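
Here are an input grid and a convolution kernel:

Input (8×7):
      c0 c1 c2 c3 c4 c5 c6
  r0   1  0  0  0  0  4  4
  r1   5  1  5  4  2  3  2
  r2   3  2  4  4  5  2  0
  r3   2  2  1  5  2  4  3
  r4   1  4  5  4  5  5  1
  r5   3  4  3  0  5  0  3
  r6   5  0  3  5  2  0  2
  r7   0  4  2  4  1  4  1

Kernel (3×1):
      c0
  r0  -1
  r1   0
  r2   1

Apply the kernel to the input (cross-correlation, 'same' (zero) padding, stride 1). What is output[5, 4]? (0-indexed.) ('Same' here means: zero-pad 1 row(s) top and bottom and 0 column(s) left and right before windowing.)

The receptive field on the zero-padded input at this output position is [5 / 5 / 2]. Elementwise product with the kernel and sum: 5·-1 + 2·1.

-3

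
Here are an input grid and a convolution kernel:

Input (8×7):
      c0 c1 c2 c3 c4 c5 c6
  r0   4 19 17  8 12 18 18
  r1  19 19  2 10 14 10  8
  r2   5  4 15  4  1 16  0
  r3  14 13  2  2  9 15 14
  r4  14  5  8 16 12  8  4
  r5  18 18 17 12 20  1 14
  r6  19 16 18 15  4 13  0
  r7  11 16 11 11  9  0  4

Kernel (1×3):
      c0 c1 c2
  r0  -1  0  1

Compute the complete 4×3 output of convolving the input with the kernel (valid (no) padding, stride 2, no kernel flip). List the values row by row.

Output[0,0]: The receptive field on the input at this output position is [4 19 17]. Elementwise product with the kernel and sum: 4·-1 + 17·1.

13 -5 6
10 -14 -1
-6 4 -8
-1 -14 -4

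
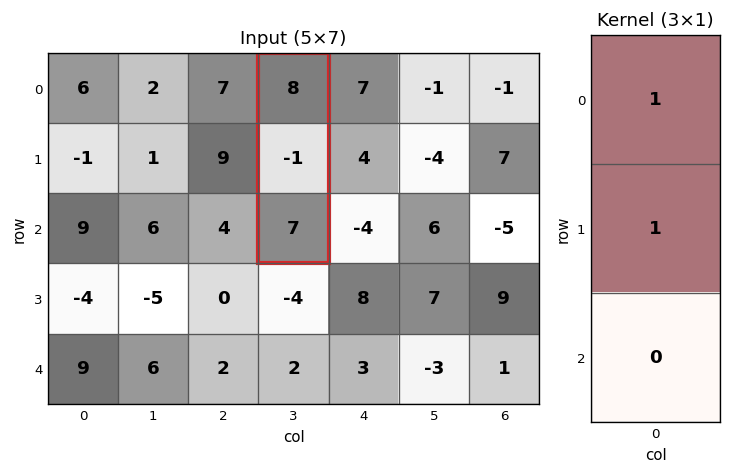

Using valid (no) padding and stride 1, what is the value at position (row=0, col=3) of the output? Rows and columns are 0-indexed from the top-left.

The receptive field on the input at this output position is [8 / -1 / 7]. Elementwise product with the kernel and sum: 8·1 + -1·1.

7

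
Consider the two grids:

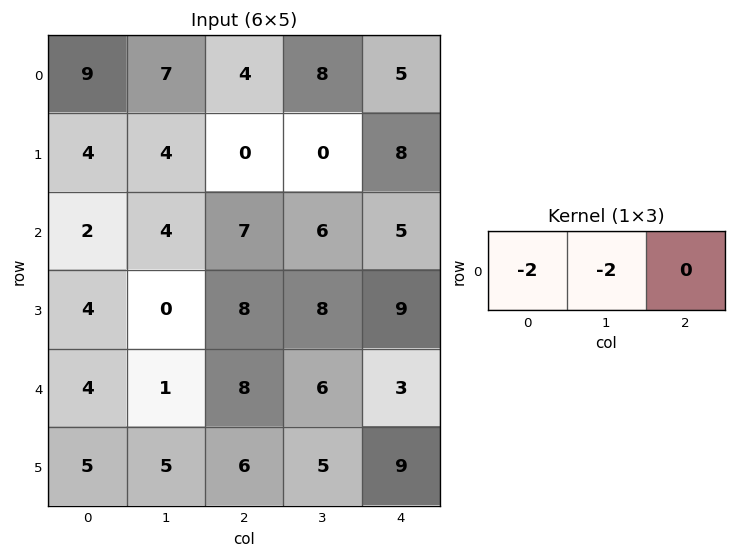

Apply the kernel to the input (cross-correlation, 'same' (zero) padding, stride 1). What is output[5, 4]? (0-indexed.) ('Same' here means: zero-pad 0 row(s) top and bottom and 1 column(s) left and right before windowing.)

-28

The receptive field on the zero-padded input at this output position is [5 9 0]. Elementwise product with the kernel and sum: 5·-2 + 9·-2.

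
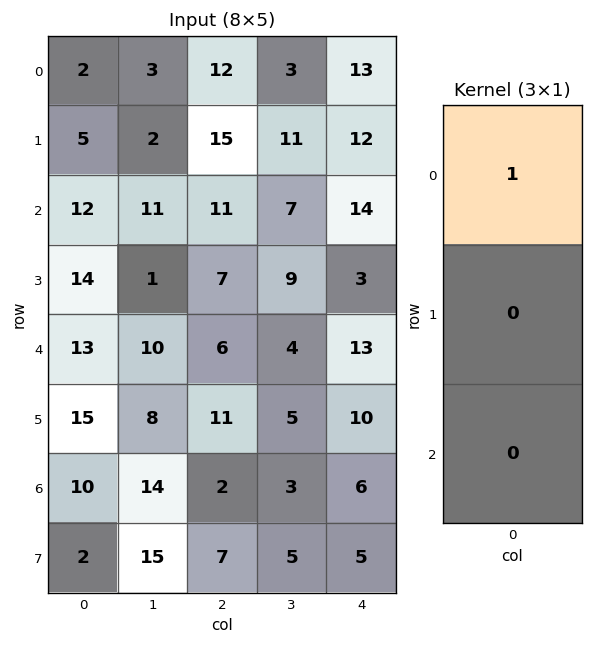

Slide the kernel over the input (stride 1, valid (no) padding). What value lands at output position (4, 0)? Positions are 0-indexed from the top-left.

The receptive field on the input at this output position is [13 / 15 / 10]. Elementwise product with the kernel and sum: 13·1.

13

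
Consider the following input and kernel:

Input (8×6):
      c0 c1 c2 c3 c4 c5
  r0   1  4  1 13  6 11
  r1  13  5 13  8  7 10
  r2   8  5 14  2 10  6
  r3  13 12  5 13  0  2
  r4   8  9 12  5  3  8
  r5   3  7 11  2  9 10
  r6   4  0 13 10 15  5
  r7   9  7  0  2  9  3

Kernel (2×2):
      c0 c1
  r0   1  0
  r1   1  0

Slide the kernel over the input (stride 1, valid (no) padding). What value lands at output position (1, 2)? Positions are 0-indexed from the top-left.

27

The receptive field on the input at this output position is [13 8 / 14 2]. Elementwise product with the kernel and sum: 13·1 + 14·1.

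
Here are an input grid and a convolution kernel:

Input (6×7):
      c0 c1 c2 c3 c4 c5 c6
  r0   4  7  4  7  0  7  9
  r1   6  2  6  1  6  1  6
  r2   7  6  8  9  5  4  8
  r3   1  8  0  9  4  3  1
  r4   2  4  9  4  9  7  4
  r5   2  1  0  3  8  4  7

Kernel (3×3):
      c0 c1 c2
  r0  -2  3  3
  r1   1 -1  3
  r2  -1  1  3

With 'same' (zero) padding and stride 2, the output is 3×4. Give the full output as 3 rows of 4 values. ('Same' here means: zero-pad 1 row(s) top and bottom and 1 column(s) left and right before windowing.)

Output[0,0]: The receptive field on the zero-padded input at this output position is [0 0 0 / 0 4 7 / 0 6 2]. Elementwise product with the kernel and sum: 0·-2 + 0·3 + 0·3 + 0·1 + 4·-1 + 7·3 + 0·-1 + 6·1 + 2·3.
Output[0,1]: The receptive field on the zero-padded input at this output position is [0 0 0 / 7 4 7 / 2 6 1]. Elementwise product with the kernel and sum: 0·-2 + 0·3 + 0·3 + 7·1 + 4·-1 + 7·3 + 2·-1 + 6·1 + 1·3.

29 31 36 3
60 61 39 10
42 26 36 3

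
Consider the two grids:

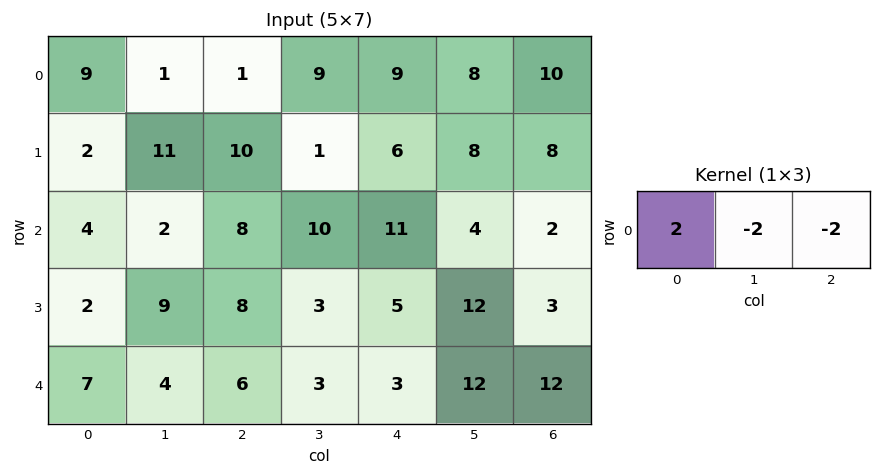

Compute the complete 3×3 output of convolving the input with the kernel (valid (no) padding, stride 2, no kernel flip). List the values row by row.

Output[0,0]: The receptive field on the input at this output position is [9 1 1]. Elementwise product with the kernel and sum: 9·2 + 1·-2 + 1·-2.
Output[0,1]: The receptive field on the input at this output position is [1 9 9]. Elementwise product with the kernel and sum: 1·2 + 9·-2 + 9·-2.

14 -34 -18
-12 -26 10
-6 0 -42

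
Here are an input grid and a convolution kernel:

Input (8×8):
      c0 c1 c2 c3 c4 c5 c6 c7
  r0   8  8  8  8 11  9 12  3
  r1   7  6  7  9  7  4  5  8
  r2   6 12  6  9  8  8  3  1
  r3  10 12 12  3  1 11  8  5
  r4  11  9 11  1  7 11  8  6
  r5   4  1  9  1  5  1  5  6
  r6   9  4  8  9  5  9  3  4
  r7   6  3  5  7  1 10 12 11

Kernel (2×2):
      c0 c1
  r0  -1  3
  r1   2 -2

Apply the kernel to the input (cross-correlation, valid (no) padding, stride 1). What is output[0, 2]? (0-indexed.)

12

The receptive field on the input at this output position is [8 8 / 7 9]. Elementwise product with the kernel and sum: 8·-1 + 8·3 + 7·2 + 9·-2.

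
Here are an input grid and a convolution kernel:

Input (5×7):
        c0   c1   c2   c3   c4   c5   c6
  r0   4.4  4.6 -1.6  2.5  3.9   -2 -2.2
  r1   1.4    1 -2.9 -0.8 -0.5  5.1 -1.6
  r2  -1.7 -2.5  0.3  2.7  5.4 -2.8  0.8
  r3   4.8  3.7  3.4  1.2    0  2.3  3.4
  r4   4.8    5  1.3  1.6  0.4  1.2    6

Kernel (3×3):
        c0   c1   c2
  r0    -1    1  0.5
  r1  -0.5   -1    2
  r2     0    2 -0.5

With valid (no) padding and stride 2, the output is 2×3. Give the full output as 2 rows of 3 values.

Output[0,0]: The receptive field on the input at this output position is [4.4 4.6 -1.6 / 1.4 1 -2.9 / -1.7 -2.5 0.3]. Elementwise product with the kernel and sum: 4.4·-1 + 4.6·1 + -1.6·0.5 + 1.4·-0.5 + 1·-1 + -2.9·2 + -2.5·2 + 0.3·-0.5.
Output[0,1]: The receptive field on the input at this output position is [-1.6 2.5 3.9 / -2.9 -0.8 -0.5 / 0.3 2.7 5.4]. Elementwise product with the kernel and sum: -1.6·-1 + 2.5·1 + 3.9·0.5 + -2.9·-0.5 + -0.8·-1 + -0.5·2 + 2.7·2 + 5.4·-0.5.

-13.25 10 -21.05
9.4 5.2 -3.9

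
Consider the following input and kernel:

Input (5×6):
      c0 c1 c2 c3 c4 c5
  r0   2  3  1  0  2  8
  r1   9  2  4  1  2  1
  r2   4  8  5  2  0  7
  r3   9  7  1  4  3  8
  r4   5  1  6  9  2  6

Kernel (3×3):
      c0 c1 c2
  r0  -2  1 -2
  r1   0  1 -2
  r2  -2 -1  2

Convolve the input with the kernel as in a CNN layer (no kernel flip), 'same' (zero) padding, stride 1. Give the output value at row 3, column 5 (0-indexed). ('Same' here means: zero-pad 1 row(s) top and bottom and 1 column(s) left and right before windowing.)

5

The receptive field on the zero-padded input at this output position is [0 7 0 / 3 8 0 / 2 6 0]. Elementwise product with the kernel and sum: 0·-2 + 7·1 + 0·-2 + 8·1 + 0·-2 + 2·-2 + 6·-1 + 0·2.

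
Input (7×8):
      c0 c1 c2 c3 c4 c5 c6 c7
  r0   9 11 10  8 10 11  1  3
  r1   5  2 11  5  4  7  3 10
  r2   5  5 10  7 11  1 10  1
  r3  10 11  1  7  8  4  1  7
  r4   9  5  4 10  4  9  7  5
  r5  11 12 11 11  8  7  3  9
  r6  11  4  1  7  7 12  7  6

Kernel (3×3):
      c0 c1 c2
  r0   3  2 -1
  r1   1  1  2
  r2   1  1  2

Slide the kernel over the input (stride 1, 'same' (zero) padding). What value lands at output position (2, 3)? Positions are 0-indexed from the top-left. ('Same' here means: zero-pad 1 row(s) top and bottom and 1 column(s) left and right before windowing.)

The receptive field on the zero-padded input at this output position is [11 5 4 / 10 7 11 / 1 7 8]. Elementwise product with the kernel and sum: 11·3 + 5·2 + 4·-1 + 10·1 + 7·1 + 11·2 + 1·1 + 7·1 + 8·2.

102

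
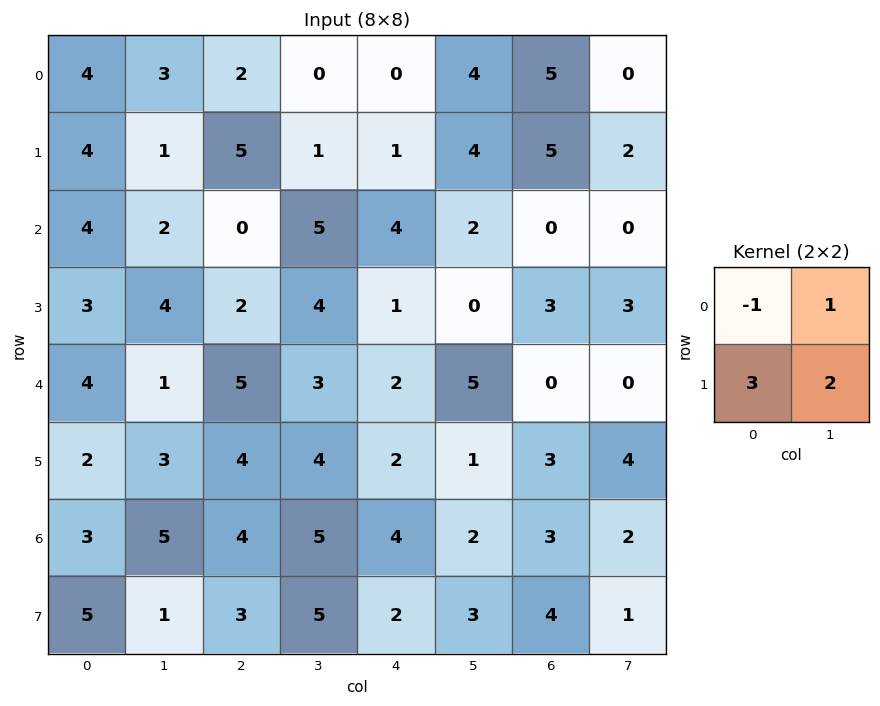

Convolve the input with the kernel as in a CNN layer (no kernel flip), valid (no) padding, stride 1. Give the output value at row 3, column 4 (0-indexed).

The receptive field on the input at this output position is [1 0 / 2 5]. Elementwise product with the kernel and sum: 1·-1 + 0·1 + 2·3 + 5·2.

15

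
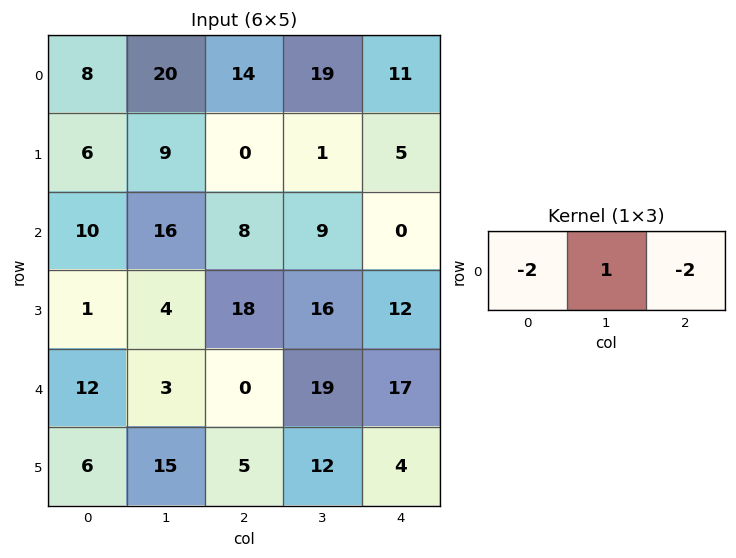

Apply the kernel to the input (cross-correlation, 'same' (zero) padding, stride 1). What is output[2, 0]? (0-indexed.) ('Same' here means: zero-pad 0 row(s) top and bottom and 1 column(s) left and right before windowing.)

-22

The receptive field on the zero-padded input at this output position is [0 10 16]. Elementwise product with the kernel and sum: 0·-2 + 10·1 + 16·-2.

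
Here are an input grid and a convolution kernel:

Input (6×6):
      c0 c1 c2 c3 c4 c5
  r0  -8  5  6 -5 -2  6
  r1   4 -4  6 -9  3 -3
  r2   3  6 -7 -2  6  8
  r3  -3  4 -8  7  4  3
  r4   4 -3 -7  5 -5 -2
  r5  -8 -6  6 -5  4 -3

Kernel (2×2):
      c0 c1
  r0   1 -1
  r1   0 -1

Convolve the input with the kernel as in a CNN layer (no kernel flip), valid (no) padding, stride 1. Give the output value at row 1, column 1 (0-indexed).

The receptive field on the input at this output position is [-4 6 / 6 -7]. Elementwise product with the kernel and sum: -4·1 + 6·-1 + -7·-1.

-3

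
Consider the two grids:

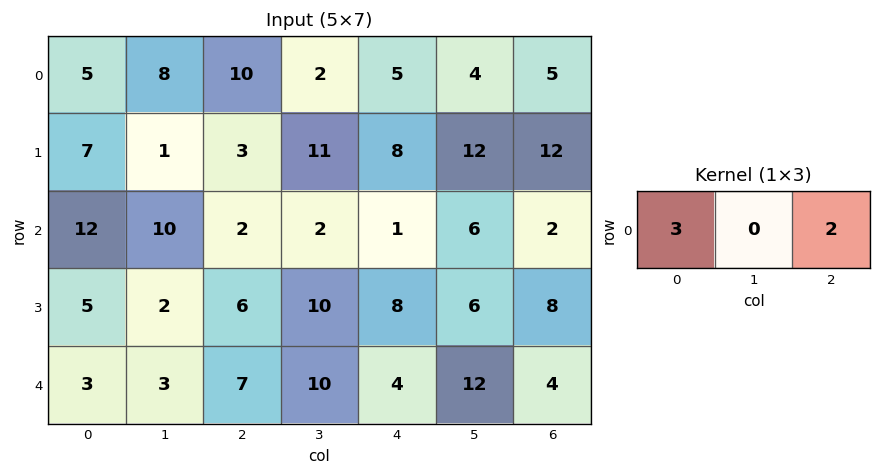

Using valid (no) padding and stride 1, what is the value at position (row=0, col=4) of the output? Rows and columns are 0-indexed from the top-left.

The receptive field on the input at this output position is [5 4 5]. Elementwise product with the kernel and sum: 5·3 + 5·2.

25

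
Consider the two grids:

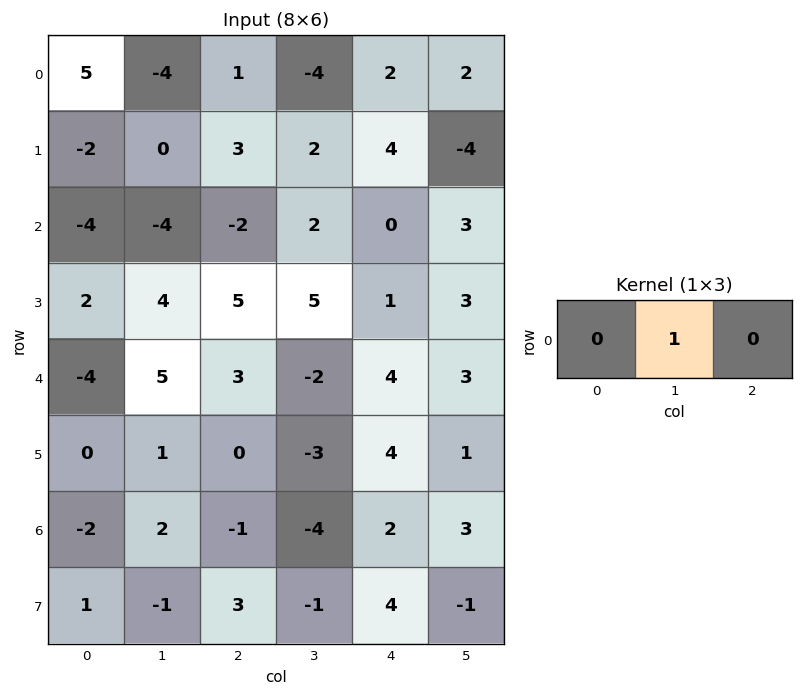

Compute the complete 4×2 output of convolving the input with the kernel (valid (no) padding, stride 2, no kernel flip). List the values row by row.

-4 -4
-4 2
5 -2
2 -4

Output[0,0]: The receptive field on the input at this output position is [5 -4 1]. Elementwise product with the kernel and sum: -4·1.
Output[0,1]: The receptive field on the input at this output position is [1 -4 2]. Elementwise product with the kernel and sum: -4·1.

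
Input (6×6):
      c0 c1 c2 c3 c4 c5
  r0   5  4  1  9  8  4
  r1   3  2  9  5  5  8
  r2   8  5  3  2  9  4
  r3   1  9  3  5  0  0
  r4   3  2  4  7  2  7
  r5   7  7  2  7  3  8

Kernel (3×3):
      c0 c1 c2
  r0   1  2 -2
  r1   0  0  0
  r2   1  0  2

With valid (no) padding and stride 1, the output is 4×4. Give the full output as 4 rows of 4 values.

25 -3 24 27
-4 29 12 4
23 23 -3 33
24 26 21 28

Output[0,0]: The receptive field on the input at this output position is [5 4 1 / 3 2 9 / 8 5 3]. Elementwise product with the kernel and sum: 5·1 + 4·2 + 1·-2 + 8·1 + 3·2.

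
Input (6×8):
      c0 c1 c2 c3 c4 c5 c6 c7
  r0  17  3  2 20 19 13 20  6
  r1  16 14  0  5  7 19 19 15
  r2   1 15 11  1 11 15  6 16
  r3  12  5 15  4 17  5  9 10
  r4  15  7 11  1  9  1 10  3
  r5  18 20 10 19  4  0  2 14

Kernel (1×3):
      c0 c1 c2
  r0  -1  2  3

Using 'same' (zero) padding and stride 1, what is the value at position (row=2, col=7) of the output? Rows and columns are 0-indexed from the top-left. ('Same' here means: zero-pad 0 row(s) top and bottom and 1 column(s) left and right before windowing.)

26

The receptive field on the zero-padded input at this output position is [6 16 0]. Elementwise product with the kernel and sum: 6·-1 + 16·2 + 0·3.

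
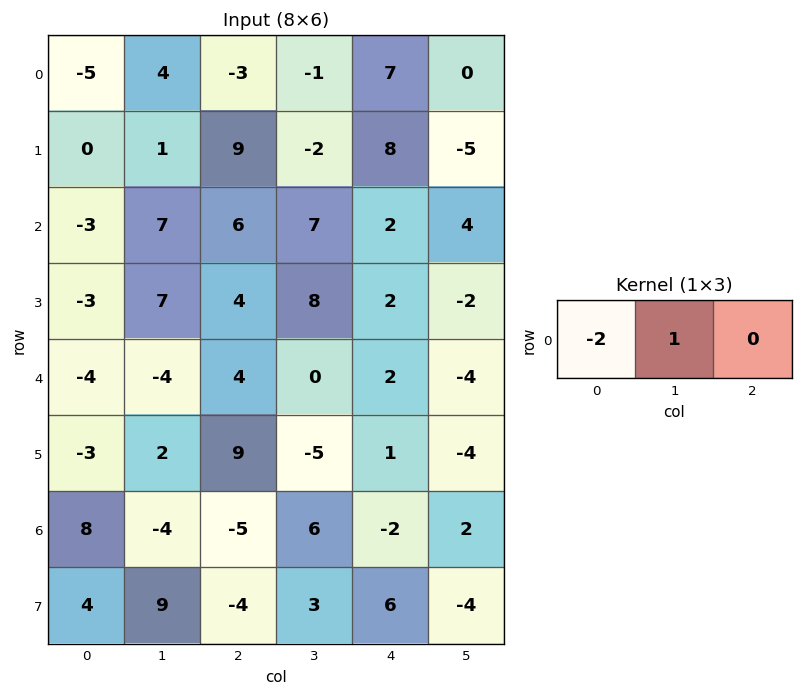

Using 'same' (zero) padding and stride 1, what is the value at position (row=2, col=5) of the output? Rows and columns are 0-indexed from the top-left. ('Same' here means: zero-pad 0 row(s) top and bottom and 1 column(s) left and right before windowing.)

0

The receptive field on the zero-padded input at this output position is [2 4 0]. Elementwise product with the kernel and sum: 2·-2 + 4·1.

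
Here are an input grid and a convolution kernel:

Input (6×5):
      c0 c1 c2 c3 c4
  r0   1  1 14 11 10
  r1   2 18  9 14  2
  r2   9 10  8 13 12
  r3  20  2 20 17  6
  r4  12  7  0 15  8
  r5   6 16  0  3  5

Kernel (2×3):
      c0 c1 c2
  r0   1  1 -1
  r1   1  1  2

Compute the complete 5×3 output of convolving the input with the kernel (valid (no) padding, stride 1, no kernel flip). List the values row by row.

Output[0,0]: The receptive field on the input at this output position is [1 1 14 / 2 18 9]. Elementwise product with the kernel and sum: 1·1 + 1·1 + 14·-1 + 2·1 + 18·1 + 9·2.

26 59 42
46 57 66
73 61 58
21 42 62
41 14 20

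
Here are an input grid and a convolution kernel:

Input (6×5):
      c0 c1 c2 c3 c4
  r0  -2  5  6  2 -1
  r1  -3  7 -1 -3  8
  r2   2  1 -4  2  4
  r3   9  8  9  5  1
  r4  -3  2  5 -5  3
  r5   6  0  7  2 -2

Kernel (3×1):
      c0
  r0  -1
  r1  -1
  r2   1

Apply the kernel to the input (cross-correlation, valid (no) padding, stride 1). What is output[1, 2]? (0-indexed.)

The receptive field on the input at this output position is [-1 / -4 / 9]. Elementwise product with the kernel and sum: -1·-1 + -4·-1 + 9·1.

14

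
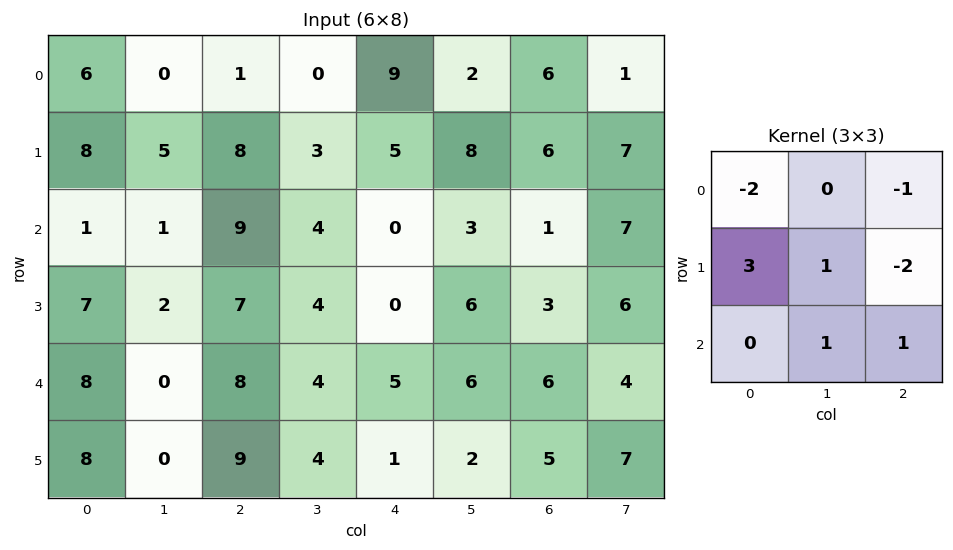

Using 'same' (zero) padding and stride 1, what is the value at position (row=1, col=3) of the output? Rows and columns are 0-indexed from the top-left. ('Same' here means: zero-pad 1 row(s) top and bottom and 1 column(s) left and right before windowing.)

10

The receptive field on the zero-padded input at this output position is [1 0 9 / 8 3 5 / 9 4 0]. Elementwise product with the kernel and sum: 1·-2 + 9·-1 + 8·3 + 3·1 + 5·-2 + 4·1 + 0·1.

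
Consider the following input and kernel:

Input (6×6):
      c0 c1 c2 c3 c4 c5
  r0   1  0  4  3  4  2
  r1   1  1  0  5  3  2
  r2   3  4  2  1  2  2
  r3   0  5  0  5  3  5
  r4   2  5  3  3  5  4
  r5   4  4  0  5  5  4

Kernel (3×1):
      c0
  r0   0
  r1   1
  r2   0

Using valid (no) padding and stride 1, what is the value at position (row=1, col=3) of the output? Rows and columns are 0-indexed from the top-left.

The receptive field on the input at this output position is [5 / 1 / 5]. Elementwise product with the kernel and sum: 1·1.

1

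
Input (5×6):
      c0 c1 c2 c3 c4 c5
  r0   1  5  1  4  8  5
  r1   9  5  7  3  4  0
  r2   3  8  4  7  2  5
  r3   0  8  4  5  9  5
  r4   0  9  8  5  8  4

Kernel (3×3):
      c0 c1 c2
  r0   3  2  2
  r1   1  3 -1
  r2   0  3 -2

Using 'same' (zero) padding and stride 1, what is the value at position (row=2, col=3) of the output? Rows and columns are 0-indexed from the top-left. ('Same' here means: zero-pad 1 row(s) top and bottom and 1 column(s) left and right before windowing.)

The receptive field on the zero-padded input at this output position is [7 3 4 / 4 7 2 / 4 5 9]. Elementwise product with the kernel and sum: 7·3 + 3·2 + 4·2 + 4·1 + 7·3 + 2·-1 + 5·3 + 9·-2.

55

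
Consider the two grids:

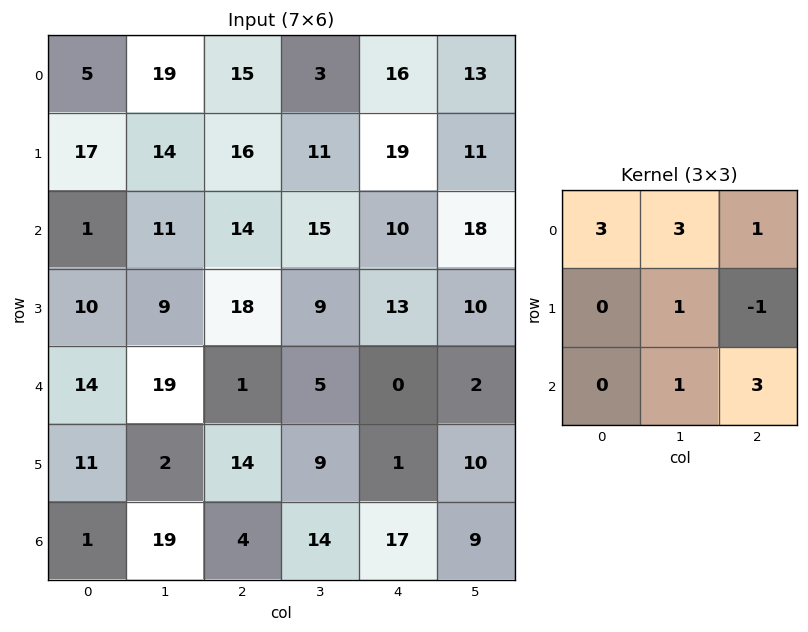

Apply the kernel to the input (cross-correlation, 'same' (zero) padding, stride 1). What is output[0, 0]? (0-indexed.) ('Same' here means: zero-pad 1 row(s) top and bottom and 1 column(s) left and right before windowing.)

The receptive field on the zero-padded input at this output position is [0 0 0 / 0 5 19 / 0 17 14]. Elementwise product with the kernel and sum: 0·3 + 0·3 + 0·1 + 5·1 + 19·-1 + 17·1 + 14·3.

45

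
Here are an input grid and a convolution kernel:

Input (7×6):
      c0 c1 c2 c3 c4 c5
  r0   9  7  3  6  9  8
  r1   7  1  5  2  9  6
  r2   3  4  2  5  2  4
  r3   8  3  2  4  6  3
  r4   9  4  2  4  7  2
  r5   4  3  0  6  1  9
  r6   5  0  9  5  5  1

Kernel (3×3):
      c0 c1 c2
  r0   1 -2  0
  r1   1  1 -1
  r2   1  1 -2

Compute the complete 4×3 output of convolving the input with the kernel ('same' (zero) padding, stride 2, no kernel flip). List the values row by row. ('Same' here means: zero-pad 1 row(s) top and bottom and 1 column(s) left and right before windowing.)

Output[0,0]: The receptive field on the zero-padded input at this output position is [0 0 0 / 0 9 7 / 0 7 1]. Elementwise product with the kernel and sum: 0·1 + 0·-2 + 0·1 + 9·1 + 7·-1 + 0·1 + 7·1 + 1·-2.

7 6 6
-13 -11 -9
-13 -8 -10
-3 7 13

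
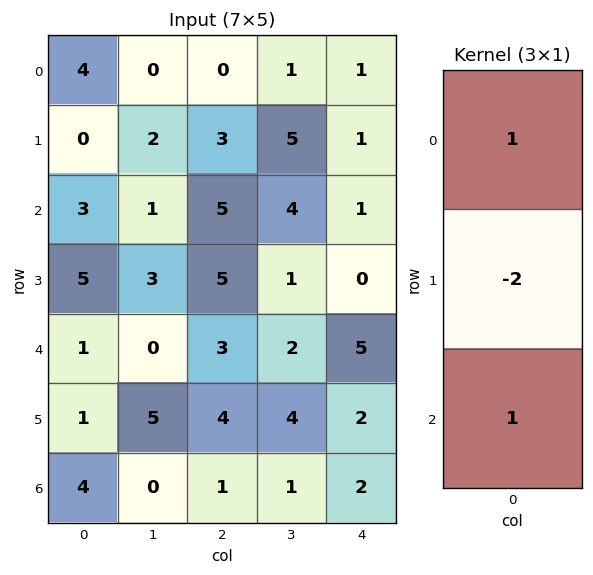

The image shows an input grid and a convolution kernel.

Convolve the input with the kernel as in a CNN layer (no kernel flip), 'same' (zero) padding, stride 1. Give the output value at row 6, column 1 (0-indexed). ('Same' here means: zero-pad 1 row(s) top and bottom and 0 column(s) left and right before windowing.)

5

The receptive field on the zero-padded input at this output position is [5 / 0 / 0]. Elementwise product with the kernel and sum: 5·1 + 0·-2 + 0·1.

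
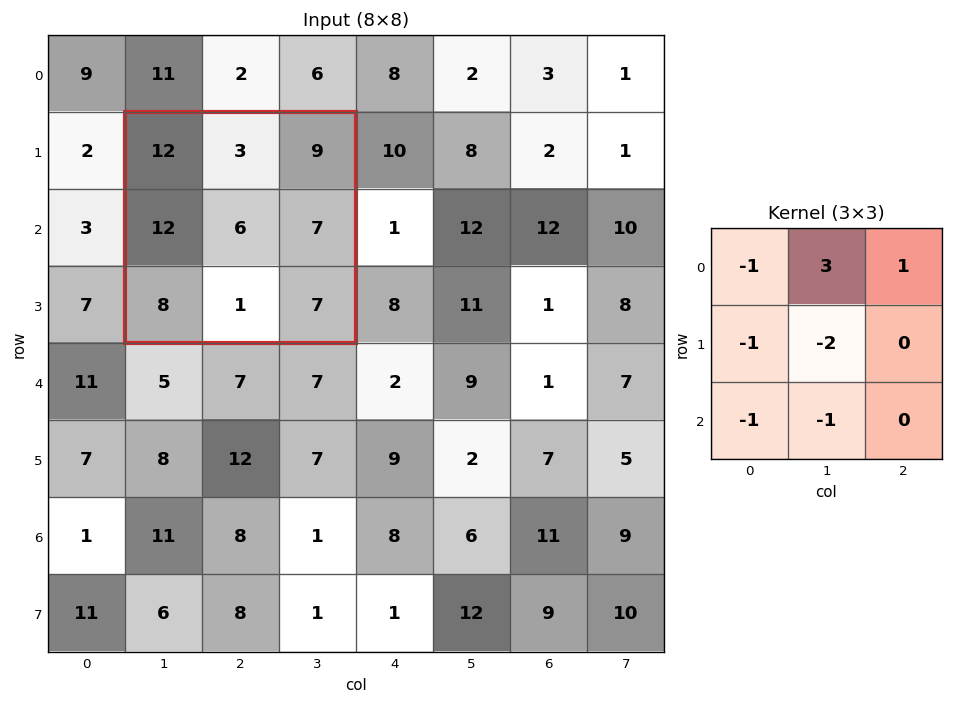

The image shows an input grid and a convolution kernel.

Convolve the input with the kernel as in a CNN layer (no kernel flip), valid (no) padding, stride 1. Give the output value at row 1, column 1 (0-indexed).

The receptive field on the input at this output position is [12 3 9 / 12 6 7 / 8 1 7]. Elementwise product with the kernel and sum: 12·-1 + 3·3 + 9·1 + 12·-1 + 6·-2 + 8·-1 + 1·-1.

-27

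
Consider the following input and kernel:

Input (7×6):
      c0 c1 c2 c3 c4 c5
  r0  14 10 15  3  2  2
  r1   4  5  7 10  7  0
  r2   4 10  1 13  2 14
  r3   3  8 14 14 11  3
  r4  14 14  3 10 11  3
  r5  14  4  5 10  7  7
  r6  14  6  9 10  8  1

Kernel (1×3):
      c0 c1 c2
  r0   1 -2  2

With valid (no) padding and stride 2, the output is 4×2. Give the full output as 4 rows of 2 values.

Output[0,0]: The receptive field on the input at this output position is [14 10 15]. Elementwise product with the kernel and sum: 14·1 + 10·-2 + 15·2.
Output[0,1]: The receptive field on the input at this output position is [15 3 2]. Elementwise product with the kernel and sum: 15·1 + 3·-2 + 2·2.

24 13
-14 -21
-8 5
20 5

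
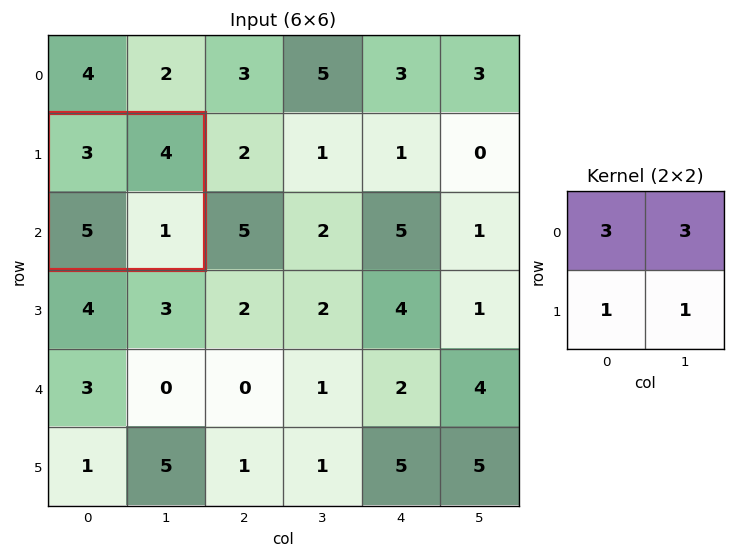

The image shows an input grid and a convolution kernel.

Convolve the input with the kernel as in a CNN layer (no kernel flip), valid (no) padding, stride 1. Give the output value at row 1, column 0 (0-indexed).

The receptive field on the input at this output position is [3 4 / 5 1]. Elementwise product with the kernel and sum: 3·3 + 4·3 + 5·1 + 1·1.

27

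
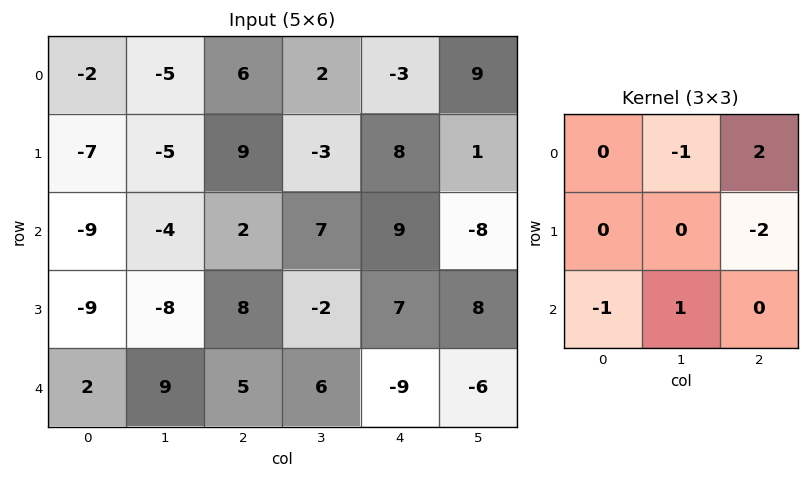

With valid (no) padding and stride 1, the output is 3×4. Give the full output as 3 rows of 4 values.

Output[0,0]: The receptive field on the input at this output position is [-2 -5 6 / -7 -5 9 / -9 -4 2]. Elementwise product with the kernel and sum: -5·-1 + 6·2 + 9·-2 + -9·-1 + -4·1.

4 10 -19 21
20 -13 -9 19
-1 12 -2 -56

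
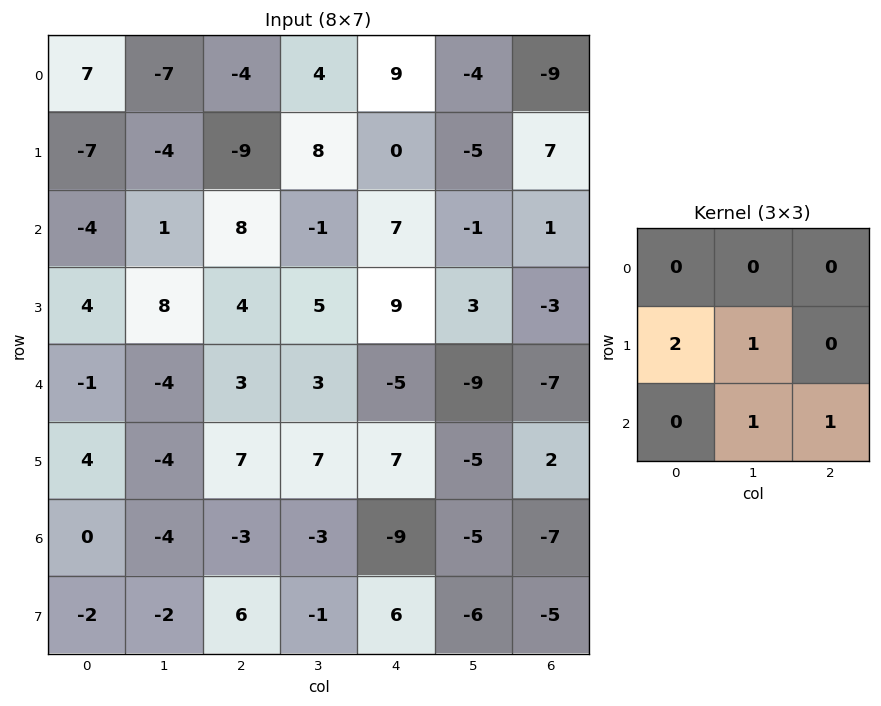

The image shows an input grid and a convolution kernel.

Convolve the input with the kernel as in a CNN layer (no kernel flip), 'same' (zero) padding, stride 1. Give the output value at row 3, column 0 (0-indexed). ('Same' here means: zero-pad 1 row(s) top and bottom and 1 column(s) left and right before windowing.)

-1

The receptive field on the zero-padded input at this output position is [0 -4 1 / 0 4 8 / 0 -1 -4]. Elementwise product with the kernel and sum: 0·2 + 4·1 + -1·1 + -4·1.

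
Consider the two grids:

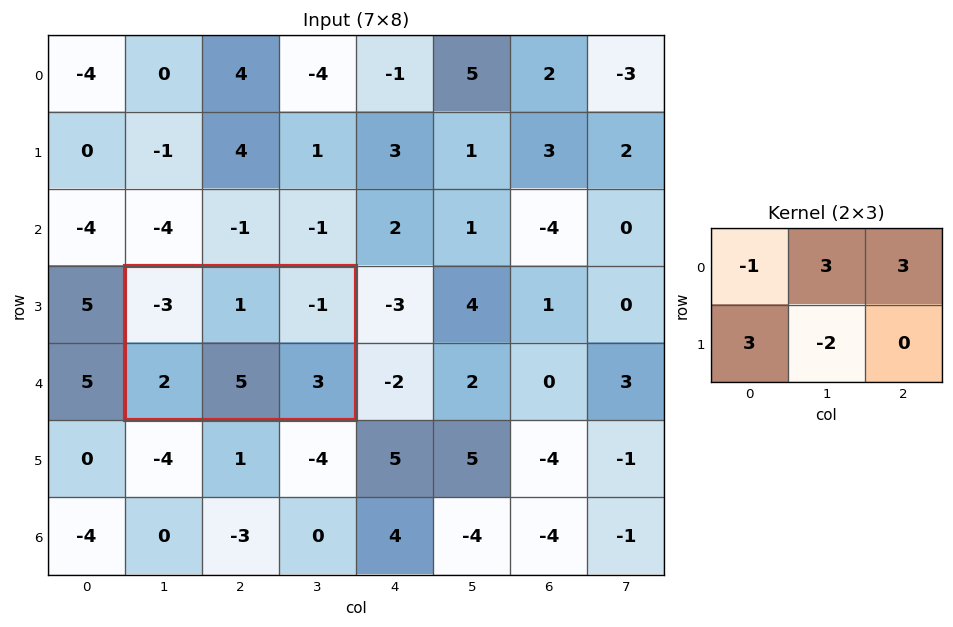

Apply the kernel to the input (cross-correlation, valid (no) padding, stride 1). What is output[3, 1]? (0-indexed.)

-1

The receptive field on the input at this output position is [-3 1 -1 / 2 5 3]. Elementwise product with the kernel and sum: -3·-1 + 1·3 + -1·3 + 2·3 + 5·-2.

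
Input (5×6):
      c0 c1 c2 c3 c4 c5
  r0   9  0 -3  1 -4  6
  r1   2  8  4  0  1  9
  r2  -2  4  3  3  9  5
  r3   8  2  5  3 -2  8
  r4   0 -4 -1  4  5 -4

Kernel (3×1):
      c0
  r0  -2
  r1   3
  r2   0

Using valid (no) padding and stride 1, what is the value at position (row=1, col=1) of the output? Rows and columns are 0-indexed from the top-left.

The receptive field on the input at this output position is [8 / 4 / 2]. Elementwise product with the kernel and sum: 8·-2 + 4·3.

-4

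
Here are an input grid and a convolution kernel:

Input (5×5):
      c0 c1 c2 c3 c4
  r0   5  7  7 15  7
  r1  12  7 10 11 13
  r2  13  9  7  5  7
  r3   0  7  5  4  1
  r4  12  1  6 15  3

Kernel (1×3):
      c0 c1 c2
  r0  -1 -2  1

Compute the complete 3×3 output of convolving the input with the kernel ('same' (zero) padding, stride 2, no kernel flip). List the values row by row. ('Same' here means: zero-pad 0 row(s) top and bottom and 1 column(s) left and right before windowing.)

Output[0,0]: The receptive field on the zero-padded input at this output position is [0 5 7]. Elementwise product with the kernel and sum: 0·-1 + 5·-2 + 7·1.

-3 -6 -29
-17 -18 -19
-23 2 -21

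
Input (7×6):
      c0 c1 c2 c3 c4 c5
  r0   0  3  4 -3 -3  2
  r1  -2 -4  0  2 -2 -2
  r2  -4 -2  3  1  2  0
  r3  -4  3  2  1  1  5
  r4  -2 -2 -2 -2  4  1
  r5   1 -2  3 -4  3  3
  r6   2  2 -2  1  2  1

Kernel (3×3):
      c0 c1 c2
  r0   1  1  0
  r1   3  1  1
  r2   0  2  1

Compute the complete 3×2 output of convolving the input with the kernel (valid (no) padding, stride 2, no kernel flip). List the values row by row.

-8 5
-19 12
2 8

Output[0,0]: The receptive field on the input at this output position is [0 3 4 / -2 -4 0 / -4 -2 3]. Elementwise product with the kernel and sum: 0·1 + 3·1 + -2·3 + -4·1 + 0·1 + -2·2 + 3·1.
Output[0,1]: The receptive field on the input at this output position is [4 -3 -3 / 0 2 -2 / 3 1 2]. Elementwise product with the kernel and sum: 4·1 + -3·1 + 0·3 + 2·1 + -2·1 + 1·2 + 2·1.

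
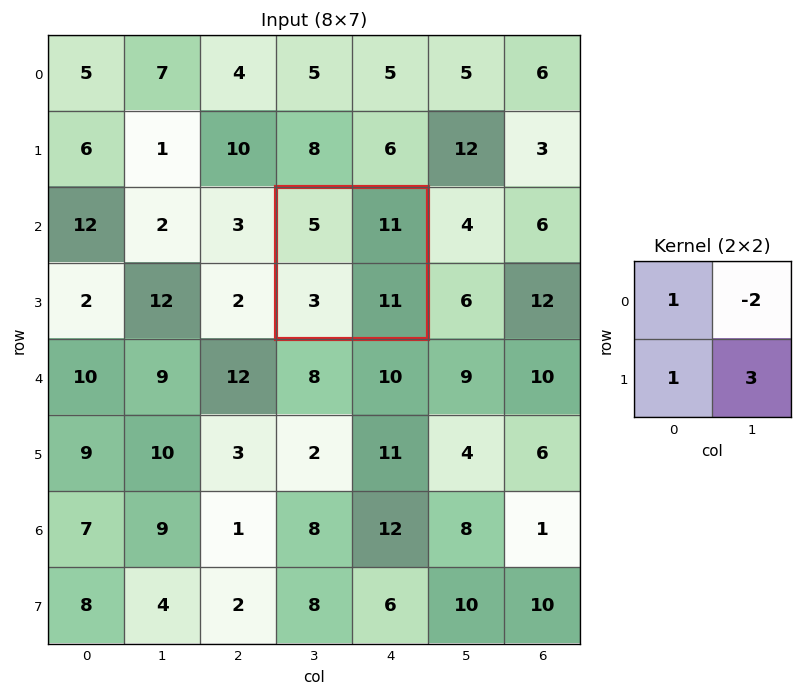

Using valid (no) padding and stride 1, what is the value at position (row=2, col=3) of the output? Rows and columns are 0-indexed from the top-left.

19

The receptive field on the input at this output position is [5 11 / 3 11]. Elementwise product with the kernel and sum: 5·1 + 11·-2 + 3·1 + 11·3.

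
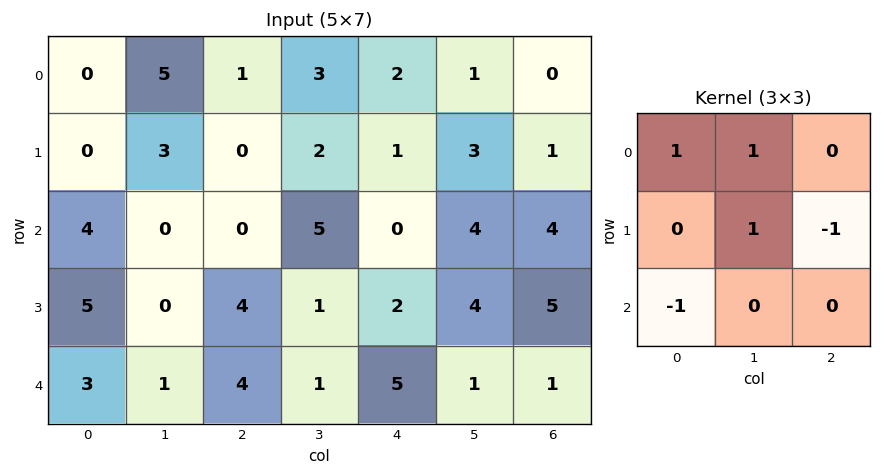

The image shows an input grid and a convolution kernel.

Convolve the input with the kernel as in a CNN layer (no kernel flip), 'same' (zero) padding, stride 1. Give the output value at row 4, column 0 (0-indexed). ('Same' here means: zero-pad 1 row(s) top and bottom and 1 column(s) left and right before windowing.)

7

The receptive field on the zero-padded input at this output position is [0 5 0 / 0 3 1 / 0 0 0]. Elementwise product with the kernel and sum: 0·1 + 5·1 + 3·1 + 1·-1 + 0·-1.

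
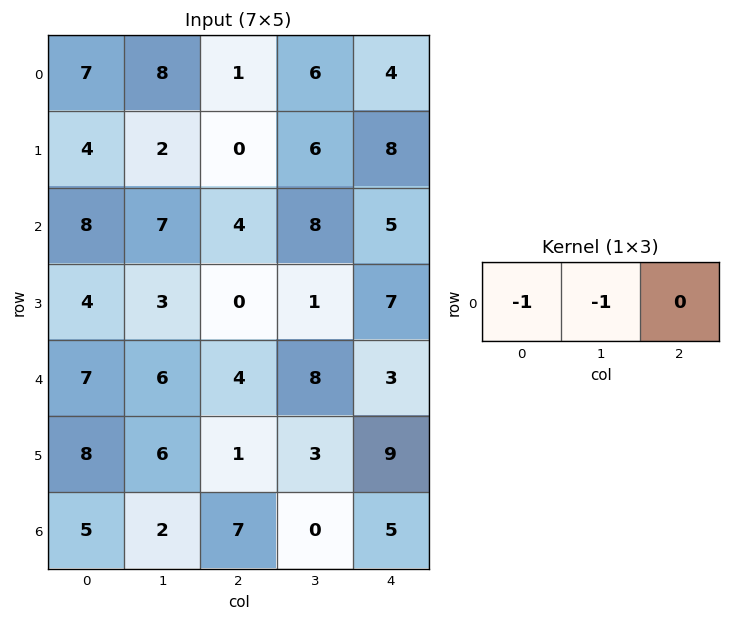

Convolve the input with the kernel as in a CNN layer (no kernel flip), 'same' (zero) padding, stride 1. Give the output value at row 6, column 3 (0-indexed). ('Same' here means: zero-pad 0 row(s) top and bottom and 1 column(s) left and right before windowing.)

The receptive field on the zero-padded input at this output position is [7 0 5]. Elementwise product with the kernel and sum: 7·-1 + 0·-1.

-7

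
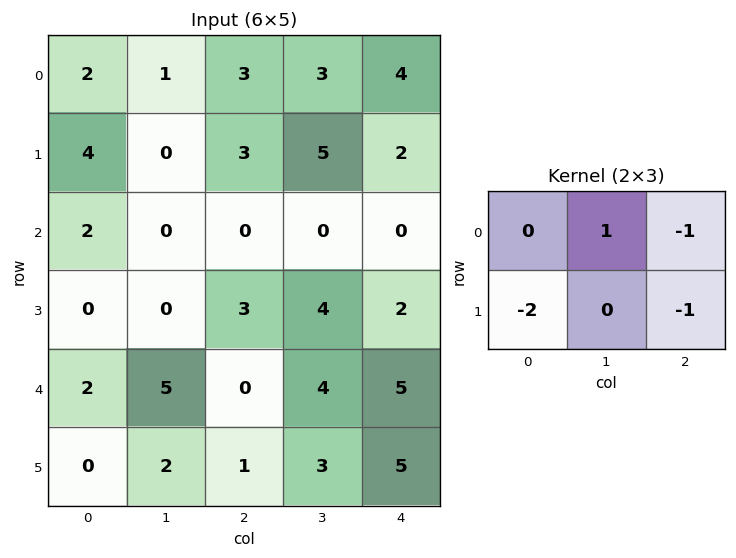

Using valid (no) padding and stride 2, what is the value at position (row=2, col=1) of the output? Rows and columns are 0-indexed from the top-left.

The receptive field on the input at this output position is [0 4 5 / 1 3 5]. Elementwise product with the kernel and sum: 4·1 + 5·-1 + 1·-2 + 5·-1.

-8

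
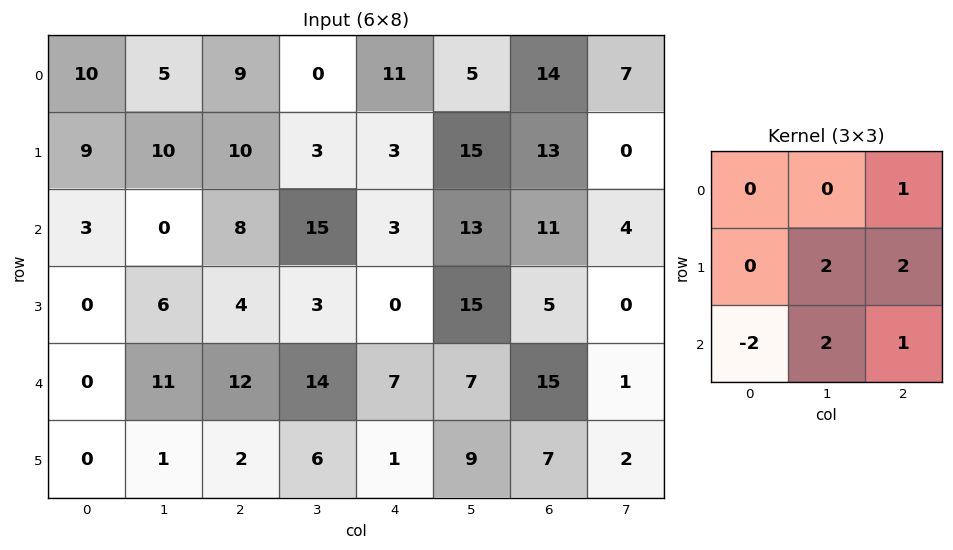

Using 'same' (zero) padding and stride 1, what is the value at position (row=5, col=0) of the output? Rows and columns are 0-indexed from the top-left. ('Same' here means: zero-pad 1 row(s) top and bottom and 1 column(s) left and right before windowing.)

The receptive field on the zero-padded input at this output position is [0 0 11 / 0 0 1 / 0 0 0]. Elementwise product with the kernel and sum: 11·1 + 0·2 + 1·2 + 0·-2 + 0·2 + 0·1.

13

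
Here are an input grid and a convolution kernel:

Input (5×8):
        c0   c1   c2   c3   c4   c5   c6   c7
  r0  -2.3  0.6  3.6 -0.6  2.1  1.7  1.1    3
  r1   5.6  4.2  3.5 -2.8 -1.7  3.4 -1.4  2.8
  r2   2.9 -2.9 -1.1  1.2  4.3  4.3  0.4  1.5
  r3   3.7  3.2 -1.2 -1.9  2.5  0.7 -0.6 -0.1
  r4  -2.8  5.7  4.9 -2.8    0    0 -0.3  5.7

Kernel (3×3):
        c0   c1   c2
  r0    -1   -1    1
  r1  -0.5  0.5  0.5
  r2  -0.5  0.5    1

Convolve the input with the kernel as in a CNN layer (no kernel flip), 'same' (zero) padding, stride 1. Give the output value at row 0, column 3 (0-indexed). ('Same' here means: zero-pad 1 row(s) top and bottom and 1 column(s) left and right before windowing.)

-5.9

The receptive field on the zero-padded input at this output position is [0 0 0 / 3.6 -0.6 2.1 / 3.5 -2.8 -1.7]. Elementwise product with the kernel and sum: 0·-1 + 0·-1 + 0·1 + 3.6·-0.5 + -0.6·0.5 + 2.1·0.5 + 3.5·-0.5 + -2.8·0.5 + -1.7·1.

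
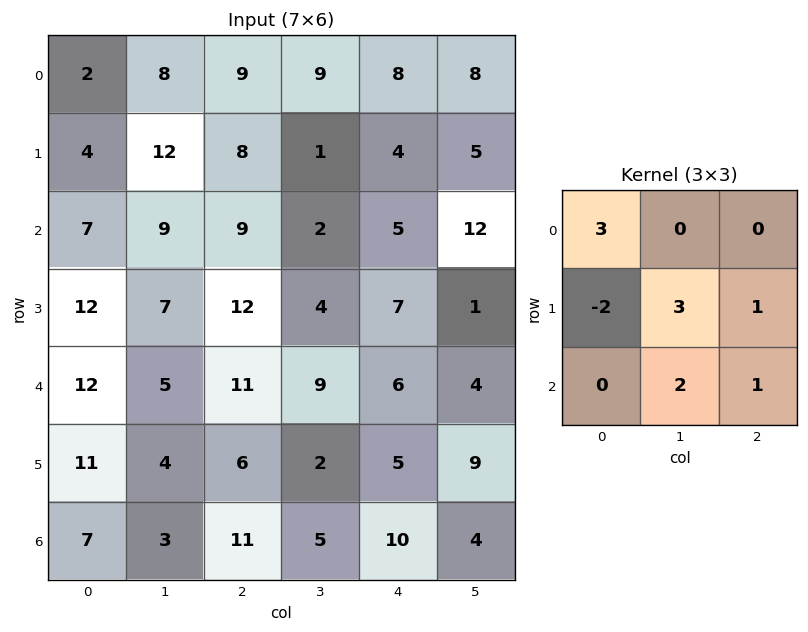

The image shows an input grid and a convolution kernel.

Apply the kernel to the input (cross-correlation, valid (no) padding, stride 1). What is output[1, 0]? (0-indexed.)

60

The receptive field on the input at this output position is [4 12 8 / 7 9 9 / 12 7 12]. Elementwise product with the kernel and sum: 4·3 + 7·-2 + 9·3 + 9·1 + 7·2 + 12·1.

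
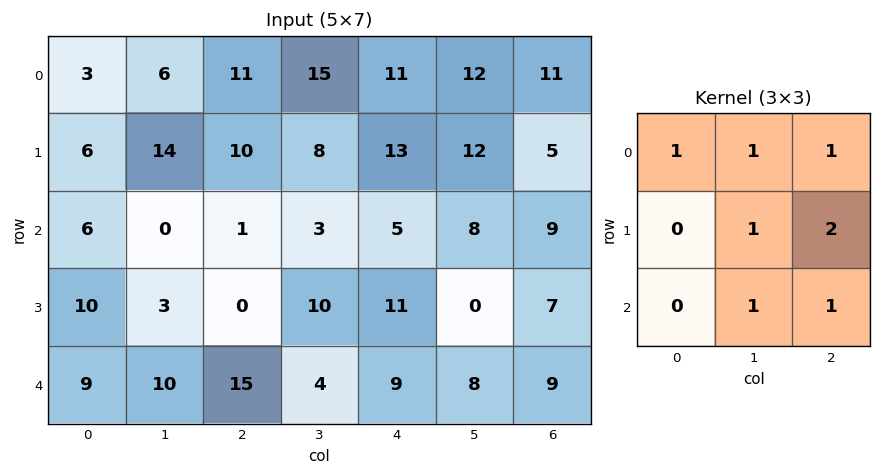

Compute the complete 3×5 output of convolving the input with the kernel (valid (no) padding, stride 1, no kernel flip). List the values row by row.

55 62 79 88 73
35 49 65 65 63
35 43 54 44 53

Output[0,0]: The receptive field on the input at this output position is [3 6 11 / 6 14 10 / 6 0 1]. Elementwise product with the kernel and sum: 3·1 + 6·1 + 11·1 + 14·1 + 10·2 + 0·1 + 1·1.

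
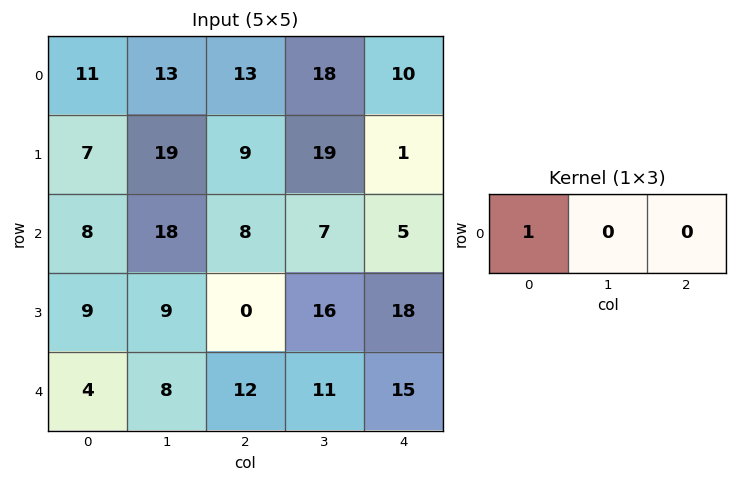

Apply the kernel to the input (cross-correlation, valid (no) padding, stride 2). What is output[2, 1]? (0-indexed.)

The receptive field on the input at this output position is [12 11 15]. Elementwise product with the kernel and sum: 12·1.

12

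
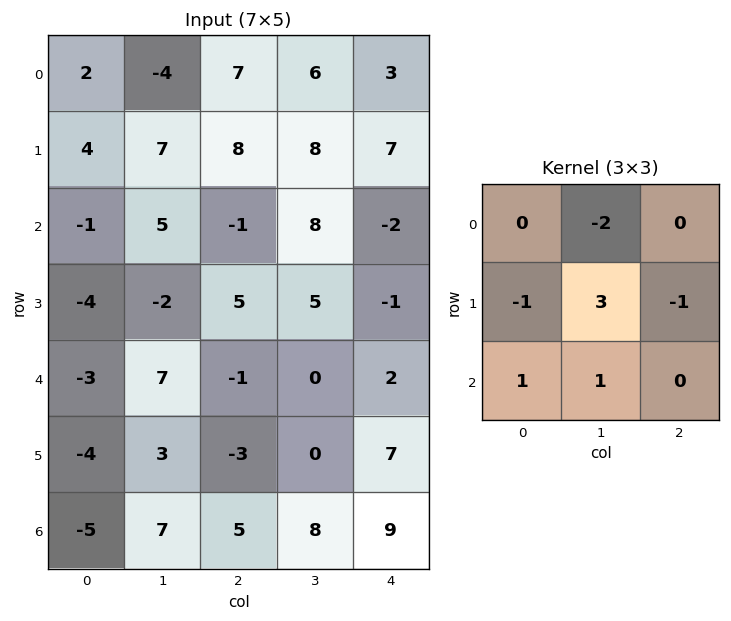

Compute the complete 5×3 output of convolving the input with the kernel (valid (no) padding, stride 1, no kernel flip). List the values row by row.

21 -1 4
-3 -29 21
-13 20 -6
28 -20 -14
4 2 9

Output[0,0]: The receptive field on the input at this output position is [2 -4 7 / 4 7 8 / -1 5 -1]. Elementwise product with the kernel and sum: -4·-2 + 4·-1 + 7·3 + 8·-1 + -1·1 + 5·1.
Output[0,1]: The receptive field on the input at this output position is [-4 7 6 / 7 8 8 / 5 -1 8]. Elementwise product with the kernel and sum: 7·-2 + 7·-1 + 8·3 + 8·-1 + 5·1 + -1·1.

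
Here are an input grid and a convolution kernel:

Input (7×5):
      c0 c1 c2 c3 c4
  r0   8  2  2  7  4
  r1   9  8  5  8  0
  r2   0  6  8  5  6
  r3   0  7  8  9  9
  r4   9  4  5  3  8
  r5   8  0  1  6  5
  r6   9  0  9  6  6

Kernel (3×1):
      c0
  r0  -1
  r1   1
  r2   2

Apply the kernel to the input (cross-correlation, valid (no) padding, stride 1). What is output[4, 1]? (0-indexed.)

-4

The receptive field on the input at this output position is [4 / 0 / 0]. Elementwise product with the kernel and sum: 4·-1 + 0·1 + 0·2.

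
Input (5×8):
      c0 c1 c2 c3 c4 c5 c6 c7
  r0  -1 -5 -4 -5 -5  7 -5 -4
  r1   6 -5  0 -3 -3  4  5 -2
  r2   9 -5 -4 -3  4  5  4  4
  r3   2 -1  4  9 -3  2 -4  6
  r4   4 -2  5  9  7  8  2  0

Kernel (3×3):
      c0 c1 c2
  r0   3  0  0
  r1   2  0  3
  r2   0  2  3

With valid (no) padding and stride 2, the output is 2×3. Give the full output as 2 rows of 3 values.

-13 -15 16
54 26 16

Output[0,0]: The receptive field on the input at this output position is [-1 -5 -4 / 6 -5 0 / 9 -5 -4]. Elementwise product with the kernel and sum: -1·3 + 6·2 + 0·3 + -5·2 + -4·3.
Output[0,1]: The receptive field on the input at this output position is [-4 -5 -5 / 0 -3 -3 / -4 -3 4]. Elementwise product with the kernel and sum: -4·3 + 0·2 + -3·3 + -3·2 + 4·3.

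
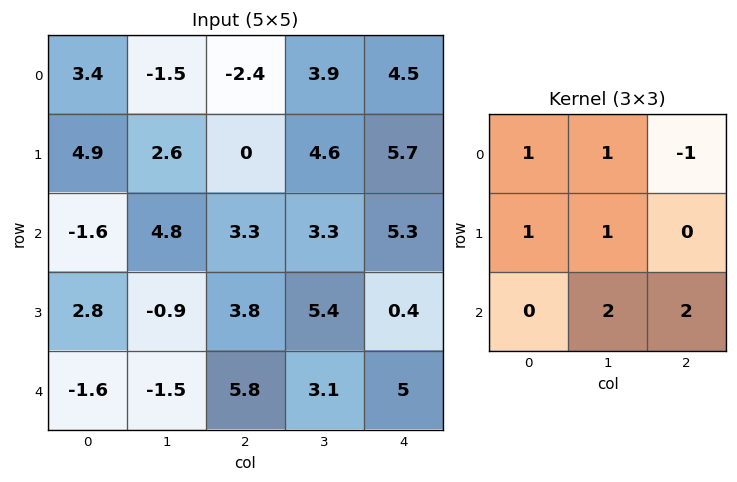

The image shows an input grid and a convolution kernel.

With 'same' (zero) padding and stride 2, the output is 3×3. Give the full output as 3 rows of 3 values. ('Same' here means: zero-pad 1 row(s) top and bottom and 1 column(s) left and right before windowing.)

18.4 5.3 19.8
4.5 24.5 19.7
2.1 1.8 13.9

Output[0,0]: The receptive field on the zero-padded input at this output position is [0 0 0 / 0 3.4 -1.5 / 0 4.9 2.6]. Elementwise product with the kernel and sum: 0·1 + 0·1 + 0·-1 + 0·1 + 3.4·1 + 4.9·2 + 2.6·2.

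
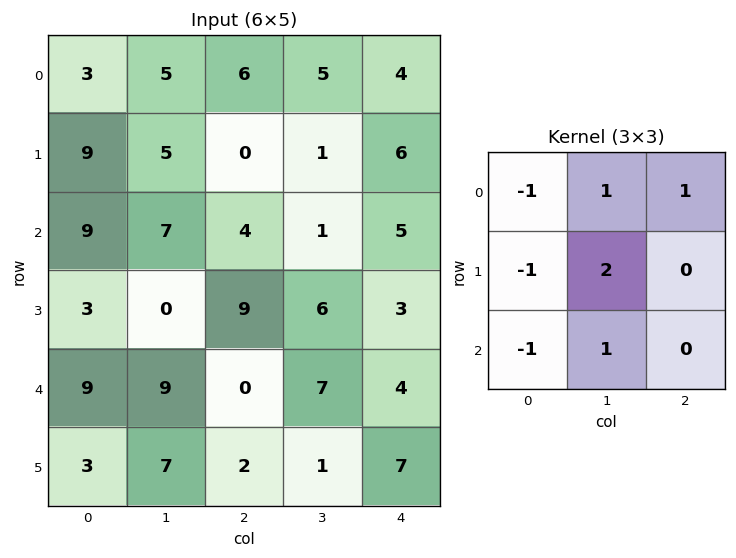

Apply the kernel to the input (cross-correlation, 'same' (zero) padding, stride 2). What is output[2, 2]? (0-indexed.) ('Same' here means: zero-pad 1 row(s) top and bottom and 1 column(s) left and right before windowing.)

4

The receptive field on the zero-padded input at this output position is [6 3 0 / 7 4 0 / 1 7 0]. Elementwise product with the kernel and sum: 6·-1 + 3·1 + 0·1 + 7·-1 + 4·2 + 1·-1 + 7·1.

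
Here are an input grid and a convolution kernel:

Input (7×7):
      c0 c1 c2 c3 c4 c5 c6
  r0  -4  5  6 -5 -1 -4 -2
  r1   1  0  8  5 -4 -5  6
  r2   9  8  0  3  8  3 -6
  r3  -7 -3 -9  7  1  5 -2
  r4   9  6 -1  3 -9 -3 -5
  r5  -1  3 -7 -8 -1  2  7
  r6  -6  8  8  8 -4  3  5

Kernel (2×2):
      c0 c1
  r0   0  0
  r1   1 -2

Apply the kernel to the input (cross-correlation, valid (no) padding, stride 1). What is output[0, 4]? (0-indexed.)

6

The receptive field on the input at this output position is [-1 -4 / -4 -5]. Elementwise product with the kernel and sum: -4·1 + -5·-2.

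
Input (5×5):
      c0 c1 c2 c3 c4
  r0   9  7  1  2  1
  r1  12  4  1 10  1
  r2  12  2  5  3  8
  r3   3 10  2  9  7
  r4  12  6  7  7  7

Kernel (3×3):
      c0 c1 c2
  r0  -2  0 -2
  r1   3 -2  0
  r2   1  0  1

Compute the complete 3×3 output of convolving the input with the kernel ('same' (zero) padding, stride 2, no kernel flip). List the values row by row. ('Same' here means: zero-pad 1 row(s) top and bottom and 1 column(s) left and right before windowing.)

-14 33 14
-22 -13 -18
-44 -34 -11

Output[0,0]: The receptive field on the zero-padded input at this output position is [0 0 0 / 0 9 7 / 0 12 4]. Elementwise product with the kernel and sum: 0·-2 + 0·-2 + 0·3 + 9·-2 + 0·1 + 4·1.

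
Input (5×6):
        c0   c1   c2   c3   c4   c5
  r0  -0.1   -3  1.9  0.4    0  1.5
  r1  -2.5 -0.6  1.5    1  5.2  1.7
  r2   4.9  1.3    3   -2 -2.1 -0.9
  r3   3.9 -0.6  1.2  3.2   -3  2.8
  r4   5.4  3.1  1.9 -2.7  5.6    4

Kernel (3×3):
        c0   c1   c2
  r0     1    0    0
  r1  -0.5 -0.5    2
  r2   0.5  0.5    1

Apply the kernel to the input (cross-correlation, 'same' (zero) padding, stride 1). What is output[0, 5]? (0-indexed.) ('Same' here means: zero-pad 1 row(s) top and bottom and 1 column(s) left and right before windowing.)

The receptive field on the zero-padded input at this output position is [0 0 0 / 0 1.5 0 / 5.2 1.7 0]. Elementwise product with the kernel and sum: 0·1 + 0·-0.5 + 1.5·-0.5 + 0·2 + 5.2·0.5 + 1.7·0.5 + 0·1.

2.7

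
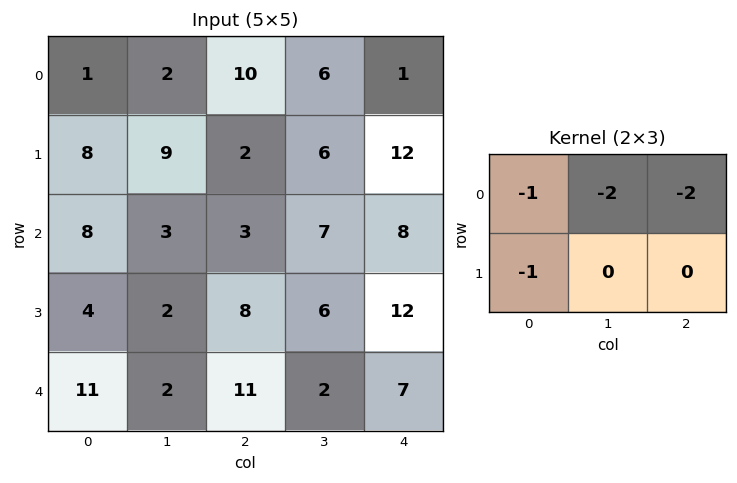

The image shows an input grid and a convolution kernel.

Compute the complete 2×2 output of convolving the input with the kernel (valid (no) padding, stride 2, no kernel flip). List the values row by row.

Output[0,0]: The receptive field on the input at this output position is [1 2 10 / 8 9 2]. Elementwise product with the kernel and sum: 1·-1 + 2·-2 + 10·-2 + 8·-1.
Output[0,1]: The receptive field on the input at this output position is [10 6 1 / 2 6 12]. Elementwise product with the kernel and sum: 10·-1 + 6·-2 + 1·-2 + 2·-1.

-33 -26
-24 -41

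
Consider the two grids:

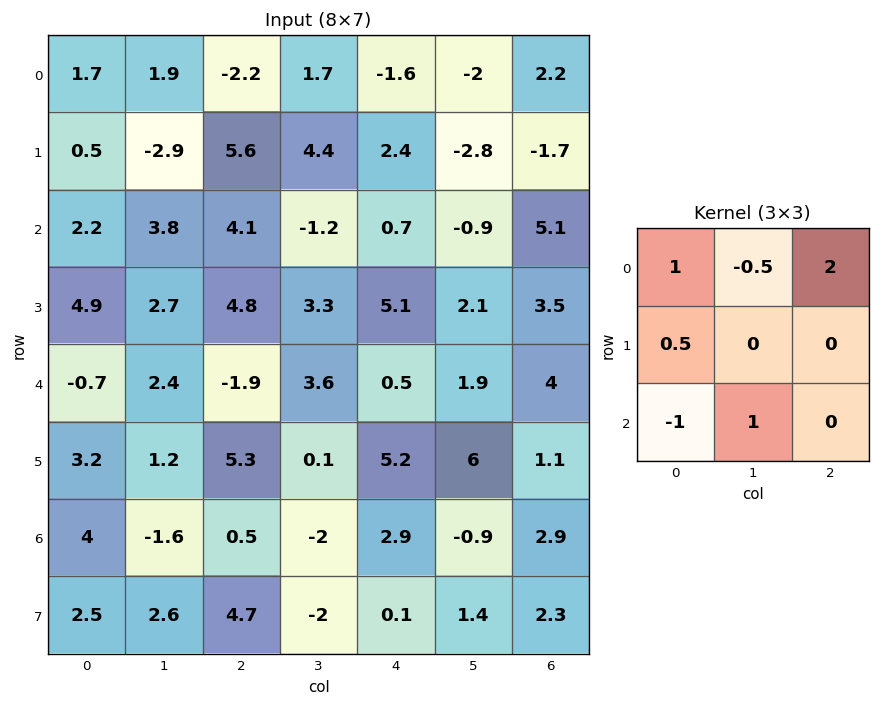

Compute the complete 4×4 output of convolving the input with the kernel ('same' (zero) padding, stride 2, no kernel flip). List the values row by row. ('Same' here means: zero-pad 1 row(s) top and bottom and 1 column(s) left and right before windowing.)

0.5 9.45 -1.15 0.1
-1.15 7.1 -1.2 -1
6.15 12.2 11.85 -3.6
3.3 0.05 10.6 5.9

Output[0,0]: The receptive field on the zero-padded input at this output position is [0 0 0 / 0 1.7 1.9 / 0 0.5 -2.9]. Elementwise product with the kernel and sum: 0·1 + 0·-0.5 + 0·2 + 0·0.5 + 0·-1 + 0.5·1.
Output[0,1]: The receptive field on the zero-padded input at this output position is [0 0 0 / 1.9 -2.2 1.7 / -2.9 5.6 4.4]. Elementwise product with the kernel and sum: 0·1 + 0·-0.5 + 0·2 + 1.9·0.5 + -2.9·-1 + 5.6·1.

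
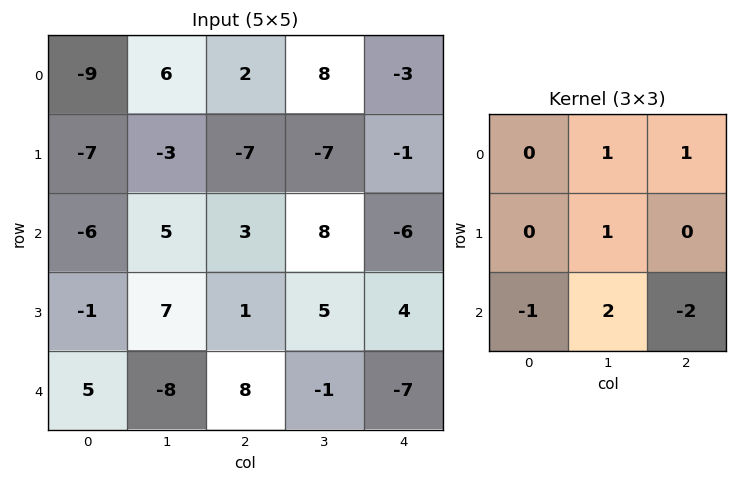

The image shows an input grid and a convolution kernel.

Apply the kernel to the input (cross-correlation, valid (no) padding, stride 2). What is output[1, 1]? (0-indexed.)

11

The receptive field on the input at this output position is [3 8 -6 / 1 5 4 / 8 -1 -7]. Elementwise product with the kernel and sum: 8·1 + -6·1 + 5·1 + 8·-1 + -1·2 + -7·-2.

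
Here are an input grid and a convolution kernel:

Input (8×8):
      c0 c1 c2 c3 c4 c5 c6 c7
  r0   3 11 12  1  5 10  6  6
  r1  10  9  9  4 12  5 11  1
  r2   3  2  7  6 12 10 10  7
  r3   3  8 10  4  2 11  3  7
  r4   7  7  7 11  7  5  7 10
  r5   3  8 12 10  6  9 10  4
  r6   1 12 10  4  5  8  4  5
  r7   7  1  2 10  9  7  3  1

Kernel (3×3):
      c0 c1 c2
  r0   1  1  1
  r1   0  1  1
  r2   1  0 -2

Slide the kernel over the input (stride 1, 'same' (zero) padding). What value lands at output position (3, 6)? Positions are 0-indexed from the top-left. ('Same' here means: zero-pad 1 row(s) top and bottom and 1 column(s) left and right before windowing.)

The receptive field on the zero-padded input at this output position is [10 10 7 / 11 3 7 / 5 7 10]. Elementwise product with the kernel and sum: 10·1 + 10·1 + 7·1 + 3·1 + 7·1 + 5·1 + 10·-2.

22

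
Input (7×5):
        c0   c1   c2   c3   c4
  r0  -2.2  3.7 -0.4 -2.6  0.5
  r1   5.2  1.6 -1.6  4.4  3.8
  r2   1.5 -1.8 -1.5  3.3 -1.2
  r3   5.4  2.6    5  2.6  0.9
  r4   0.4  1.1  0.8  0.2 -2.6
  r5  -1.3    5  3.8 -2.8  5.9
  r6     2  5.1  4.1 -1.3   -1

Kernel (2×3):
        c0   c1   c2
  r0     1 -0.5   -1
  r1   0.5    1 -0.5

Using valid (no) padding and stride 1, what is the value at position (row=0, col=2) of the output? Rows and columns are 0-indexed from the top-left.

2.1

The receptive field on the input at this output position is [-0.4 -2.6 0.5 / -1.6 4.4 3.8]. Elementwise product with the kernel and sum: -0.4·1 + -2.6·-0.5 + 0.5·-1 + -1.6·0.5 + 4.4·1 + 3.8·-0.5.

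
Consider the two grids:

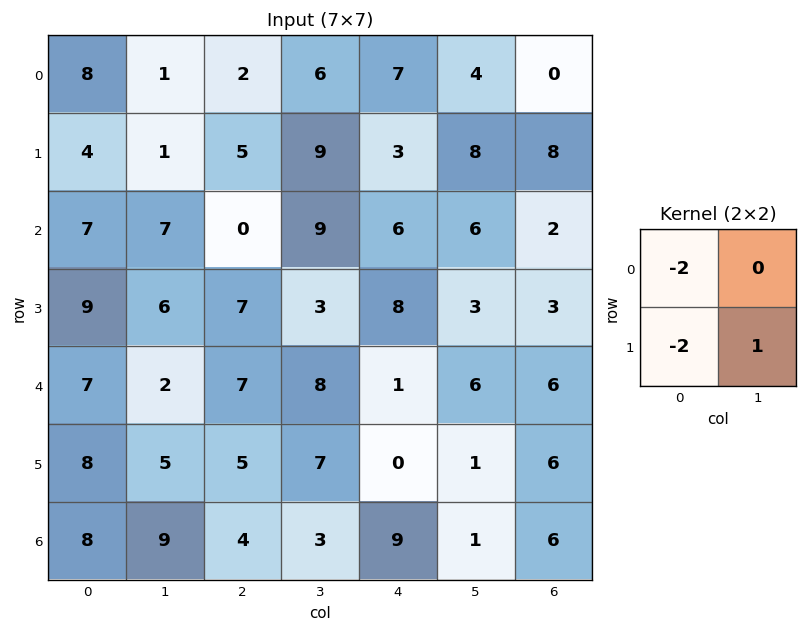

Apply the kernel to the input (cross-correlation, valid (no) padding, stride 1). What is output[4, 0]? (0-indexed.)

-25

The receptive field on the input at this output position is [7 2 / 8 5]. Elementwise product with the kernel and sum: 7·-2 + 8·-2 + 5·1.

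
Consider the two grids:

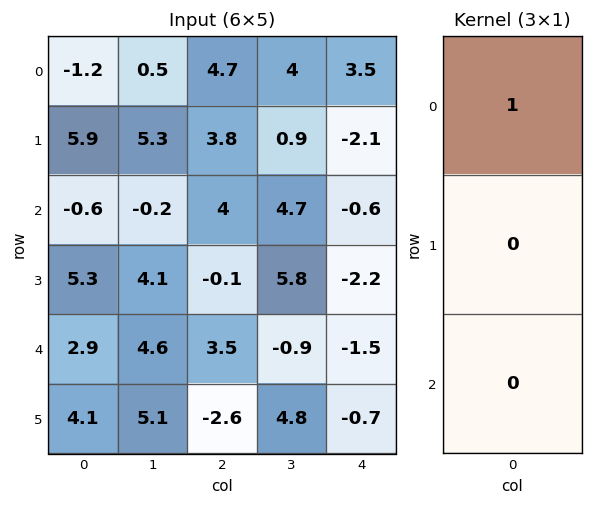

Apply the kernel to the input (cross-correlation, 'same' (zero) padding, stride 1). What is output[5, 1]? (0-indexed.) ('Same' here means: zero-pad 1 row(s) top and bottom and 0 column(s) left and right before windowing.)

4.6

The receptive field on the zero-padded input at this output position is [4.6 / 5.1 / 0]. Elementwise product with the kernel and sum: 4.6·1.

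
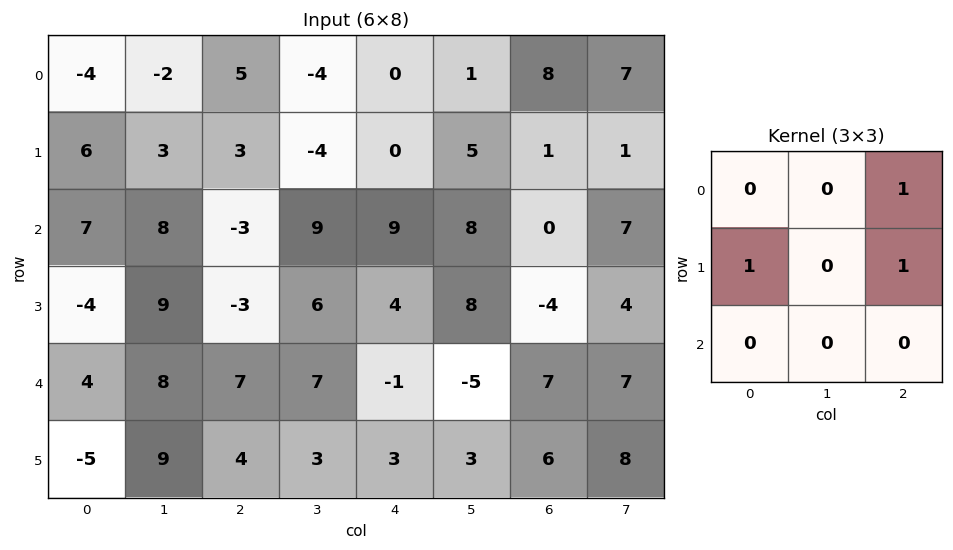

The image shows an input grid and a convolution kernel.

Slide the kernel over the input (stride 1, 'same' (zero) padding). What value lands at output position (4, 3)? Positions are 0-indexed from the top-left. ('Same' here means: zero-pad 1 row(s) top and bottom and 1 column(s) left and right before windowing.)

10

The receptive field on the zero-padded input at this output position is [-3 6 4 / 7 7 -1 / 4 3 3]. Elementwise product with the kernel and sum: 4·1 + 7·1 + -1·1.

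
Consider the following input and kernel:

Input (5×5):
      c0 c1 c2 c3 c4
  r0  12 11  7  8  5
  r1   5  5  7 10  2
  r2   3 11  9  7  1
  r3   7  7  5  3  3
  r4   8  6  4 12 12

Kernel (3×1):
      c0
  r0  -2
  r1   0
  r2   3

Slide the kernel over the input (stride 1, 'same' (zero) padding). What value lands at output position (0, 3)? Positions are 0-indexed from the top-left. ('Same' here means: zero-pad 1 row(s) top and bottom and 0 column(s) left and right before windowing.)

30

The receptive field on the zero-padded input at this output position is [0 / 8 / 10]. Elementwise product with the kernel and sum: 0·-2 + 10·3.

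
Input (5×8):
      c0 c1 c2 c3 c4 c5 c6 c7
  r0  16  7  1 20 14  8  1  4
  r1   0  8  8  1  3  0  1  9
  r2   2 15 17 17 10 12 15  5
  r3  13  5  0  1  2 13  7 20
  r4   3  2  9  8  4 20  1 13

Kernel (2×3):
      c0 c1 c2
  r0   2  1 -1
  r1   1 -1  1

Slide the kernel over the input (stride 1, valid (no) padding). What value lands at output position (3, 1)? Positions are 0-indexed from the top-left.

10

The receptive field on the input at this output position is [5 0 1 / 2 9 8]. Elementwise product with the kernel and sum: 5·2 + 0·1 + 1·-1 + 2·1 + 9·-1 + 8·1.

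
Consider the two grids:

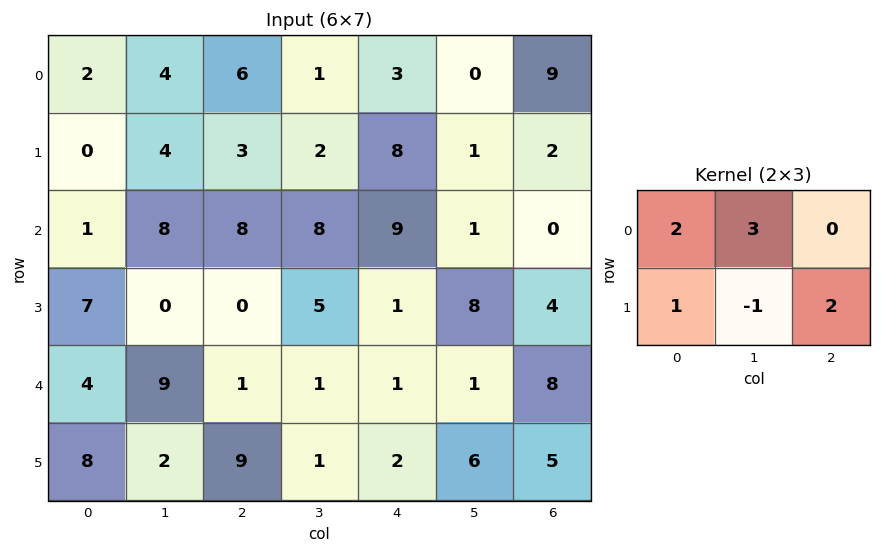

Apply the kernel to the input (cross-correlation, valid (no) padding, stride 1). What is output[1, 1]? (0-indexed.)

The receptive field on the input at this output position is [4 3 2 / 8 8 8]. Elementwise product with the kernel and sum: 4·2 + 3·3 + 8·1 + 8·-1 + 8·2.

33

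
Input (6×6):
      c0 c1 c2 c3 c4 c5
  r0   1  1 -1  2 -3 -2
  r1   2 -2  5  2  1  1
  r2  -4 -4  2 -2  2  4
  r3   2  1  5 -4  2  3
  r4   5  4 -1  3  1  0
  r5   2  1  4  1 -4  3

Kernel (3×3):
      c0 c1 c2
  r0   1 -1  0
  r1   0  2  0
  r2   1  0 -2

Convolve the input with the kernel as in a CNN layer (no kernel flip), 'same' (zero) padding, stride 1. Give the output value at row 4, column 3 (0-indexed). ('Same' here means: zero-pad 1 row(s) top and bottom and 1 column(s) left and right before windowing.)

27

The receptive field on the zero-padded input at this output position is [5 -4 2 / -1 3 1 / 4 1 -4]. Elementwise product with the kernel and sum: 5·1 + -4·-1 + 3·2 + 4·1 + -4·-2.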